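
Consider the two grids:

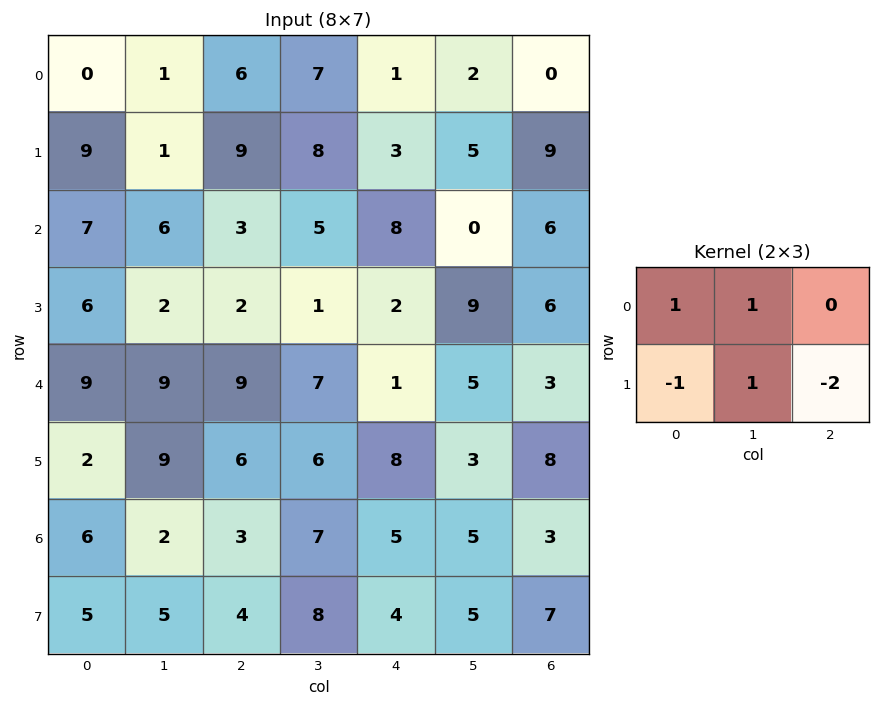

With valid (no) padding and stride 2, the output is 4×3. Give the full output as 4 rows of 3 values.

-25 6 -13
5 3 3
13 0 -15
0 6 -3

Output[0,0]: The receptive field on the input at this output position is [0 1 6 / 9 1 9]. Elementwise product with the kernel and sum: 0·1 + 1·1 + 9·-1 + 1·1 + 9·-2.
Output[0,1]: The receptive field on the input at this output position is [6 7 1 / 9 8 3]. Elementwise product with the kernel and sum: 6·1 + 7·1 + 9·-1 + 8·1 + 3·-2.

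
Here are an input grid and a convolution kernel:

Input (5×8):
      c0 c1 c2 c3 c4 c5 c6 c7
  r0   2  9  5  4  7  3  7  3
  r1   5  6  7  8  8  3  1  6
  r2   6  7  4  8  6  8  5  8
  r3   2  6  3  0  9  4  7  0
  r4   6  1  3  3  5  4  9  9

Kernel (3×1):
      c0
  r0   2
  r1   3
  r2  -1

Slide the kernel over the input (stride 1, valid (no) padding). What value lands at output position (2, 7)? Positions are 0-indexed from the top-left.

The receptive field on the input at this output position is [8 / 0 / 9]. Elementwise product with the kernel and sum: 8·2 + 0·3 + 9·-1.

7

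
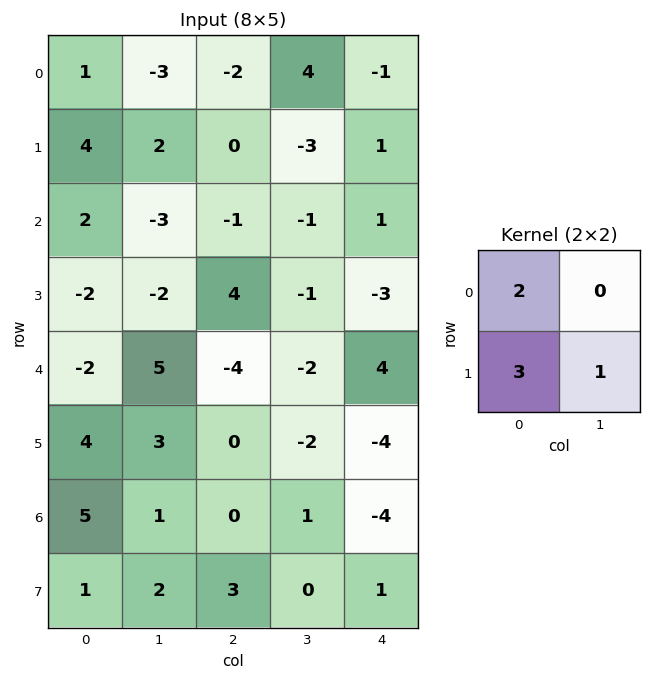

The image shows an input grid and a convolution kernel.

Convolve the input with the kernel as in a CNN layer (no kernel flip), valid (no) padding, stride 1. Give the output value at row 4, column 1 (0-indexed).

The receptive field on the input at this output position is [5 -4 / 3 0]. Elementwise product with the kernel and sum: 5·2 + 3·3 + 0·1.

19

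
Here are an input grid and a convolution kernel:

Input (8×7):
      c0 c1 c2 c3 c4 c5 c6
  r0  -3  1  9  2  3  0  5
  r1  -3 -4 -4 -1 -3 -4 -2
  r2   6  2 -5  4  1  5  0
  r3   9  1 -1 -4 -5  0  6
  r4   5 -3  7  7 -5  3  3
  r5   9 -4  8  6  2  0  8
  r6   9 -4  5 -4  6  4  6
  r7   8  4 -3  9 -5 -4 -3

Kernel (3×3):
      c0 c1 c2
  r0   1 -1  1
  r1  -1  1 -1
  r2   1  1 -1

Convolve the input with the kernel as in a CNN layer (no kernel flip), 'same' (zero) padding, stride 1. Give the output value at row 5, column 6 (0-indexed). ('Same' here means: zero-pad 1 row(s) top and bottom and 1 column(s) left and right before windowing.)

18

The receptive field on the zero-padded input at this output position is [3 3 0 / 0 8 0 / 4 6 0]. Elementwise product with the kernel and sum: 3·1 + 3·-1 + 0·1 + 0·-1 + 8·1 + 0·-1 + 4·1 + 6·1 + 0·-1.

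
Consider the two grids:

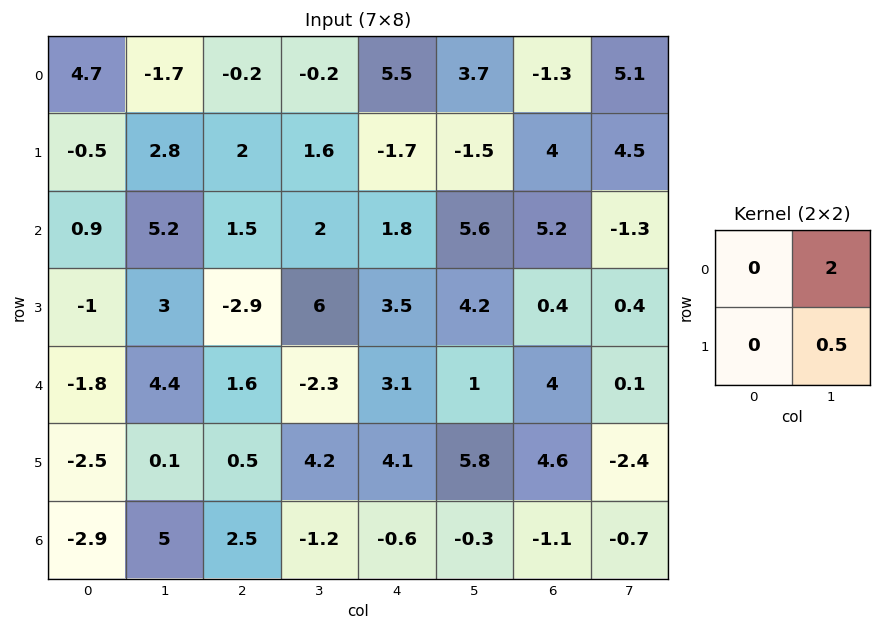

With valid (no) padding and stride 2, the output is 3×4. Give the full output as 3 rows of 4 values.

Output[0,0]: The receptive field on the input at this output position is [4.7 -1.7 / -0.5 2.8]. Elementwise product with the kernel and sum: -1.7·2 + 2.8·0.5.
Output[0,1]: The receptive field on the input at this output position is [-0.2 -0.2 / 2 1.6]. Elementwise product with the kernel and sum: -0.2·2 + 1.6·0.5.

-2 0.4 6.65 12.45
11.9 7 13.3 -2.4
8.85 -2.5 4.9 -1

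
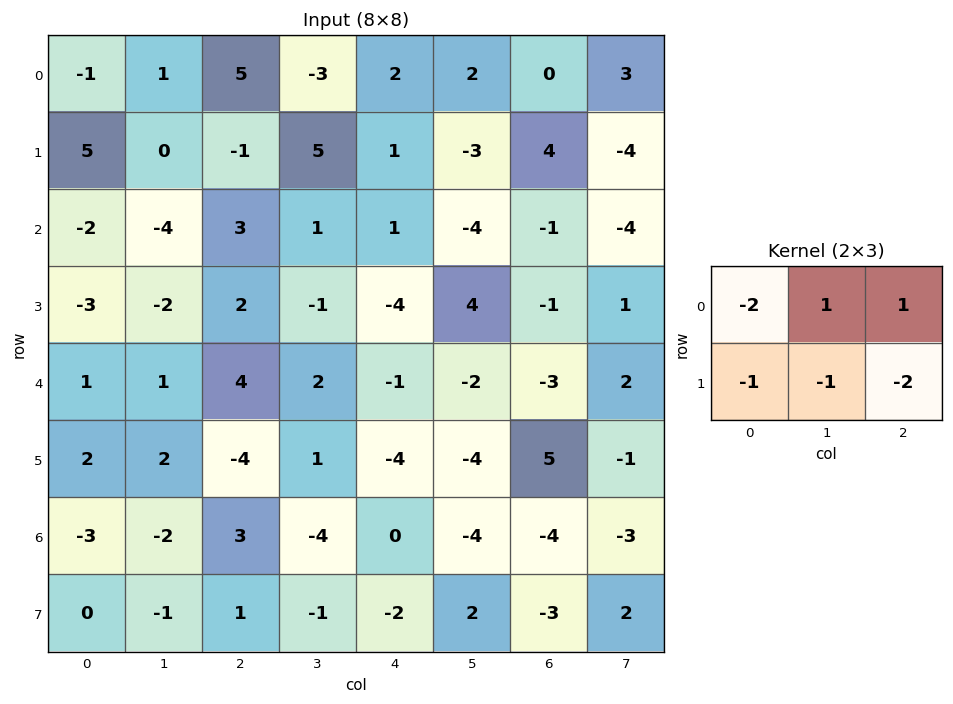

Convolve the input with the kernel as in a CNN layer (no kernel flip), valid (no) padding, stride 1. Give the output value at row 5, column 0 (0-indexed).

The receptive field on the input at this output position is [2 2 -4 / -3 -2 3]. Elementwise product with the kernel and sum: 2·-2 + 2·1 + -4·1 + -3·-1 + -2·-1 + 3·-2.

-7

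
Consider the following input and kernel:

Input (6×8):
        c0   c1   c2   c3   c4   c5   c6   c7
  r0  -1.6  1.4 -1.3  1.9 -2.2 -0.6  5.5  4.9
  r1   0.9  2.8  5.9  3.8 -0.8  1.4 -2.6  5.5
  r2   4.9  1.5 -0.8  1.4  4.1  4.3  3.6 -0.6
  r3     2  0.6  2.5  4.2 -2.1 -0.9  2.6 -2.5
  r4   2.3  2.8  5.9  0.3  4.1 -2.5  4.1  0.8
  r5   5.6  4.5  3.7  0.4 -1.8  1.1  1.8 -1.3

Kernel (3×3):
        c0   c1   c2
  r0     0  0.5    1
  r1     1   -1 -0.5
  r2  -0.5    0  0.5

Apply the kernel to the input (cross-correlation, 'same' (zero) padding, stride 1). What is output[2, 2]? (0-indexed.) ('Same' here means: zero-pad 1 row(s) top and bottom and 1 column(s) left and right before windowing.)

The receptive field on the zero-padded input at this output position is [2.8 5.9 3.8 / 1.5 -0.8 1.4 / 0.6 2.5 4.2]. Elementwise product with the kernel and sum: 5.9·0.5 + 3.8·1 + 1.5·1 + -0.8·-1 + 1.4·-0.5 + 0.6·-0.5 + 4.2·0.5.

10.15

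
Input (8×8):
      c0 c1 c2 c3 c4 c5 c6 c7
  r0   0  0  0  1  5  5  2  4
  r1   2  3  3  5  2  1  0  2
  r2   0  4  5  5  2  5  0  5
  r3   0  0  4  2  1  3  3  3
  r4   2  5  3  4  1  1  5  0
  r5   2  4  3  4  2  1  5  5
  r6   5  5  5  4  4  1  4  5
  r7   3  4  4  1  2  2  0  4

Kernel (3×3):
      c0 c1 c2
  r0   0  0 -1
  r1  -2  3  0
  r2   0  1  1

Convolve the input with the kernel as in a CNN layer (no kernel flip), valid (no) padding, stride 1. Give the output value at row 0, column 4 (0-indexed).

2

The receptive field on the input at this output position is [5 5 2 / 2 1 0 / 2 5 0]. Elementwise product with the kernel and sum: 2·-1 + 2·-2 + 1·3 + 5·1 + 0·1.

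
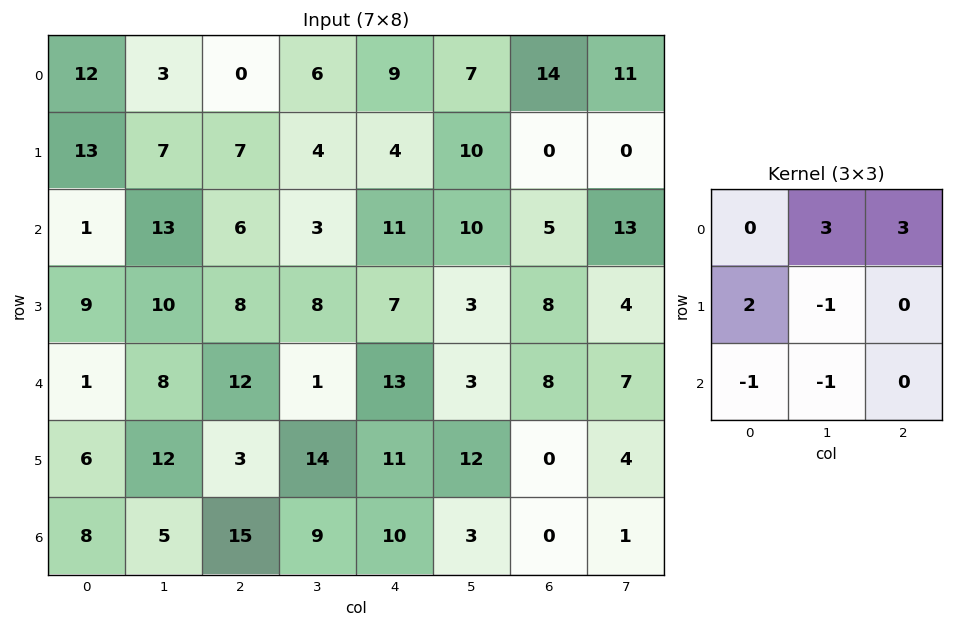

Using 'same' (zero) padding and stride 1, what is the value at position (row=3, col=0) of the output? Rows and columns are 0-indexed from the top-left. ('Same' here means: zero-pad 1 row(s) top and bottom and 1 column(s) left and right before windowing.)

32

The receptive field on the zero-padded input at this output position is [0 1 13 / 0 9 10 / 0 1 8]. Elementwise product with the kernel and sum: 1·3 + 13·3 + 0·2 + 9·-1 + 0·-1 + 1·-1.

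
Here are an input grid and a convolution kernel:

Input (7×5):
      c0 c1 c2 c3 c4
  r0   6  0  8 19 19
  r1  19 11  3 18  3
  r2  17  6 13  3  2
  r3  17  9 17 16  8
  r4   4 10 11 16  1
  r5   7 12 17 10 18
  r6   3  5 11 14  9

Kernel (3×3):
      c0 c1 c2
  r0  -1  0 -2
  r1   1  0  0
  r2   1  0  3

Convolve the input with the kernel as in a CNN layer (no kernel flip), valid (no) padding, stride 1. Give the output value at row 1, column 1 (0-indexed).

16

The receptive field on the input at this output position is [11 3 18 / 6 13 3 / 9 17 16]. Elementwise product with the kernel and sum: 11·-1 + 18·-2 + 6·1 + 9·1 + 16·3.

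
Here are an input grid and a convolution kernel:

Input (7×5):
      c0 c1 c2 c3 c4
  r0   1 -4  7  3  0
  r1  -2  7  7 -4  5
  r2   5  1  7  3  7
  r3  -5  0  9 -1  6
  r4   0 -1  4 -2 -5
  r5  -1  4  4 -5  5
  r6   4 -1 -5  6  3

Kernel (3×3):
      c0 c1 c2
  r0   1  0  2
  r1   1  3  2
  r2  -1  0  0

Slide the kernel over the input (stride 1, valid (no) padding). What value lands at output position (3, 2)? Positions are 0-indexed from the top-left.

The receptive field on the input at this output position is [9 -1 6 / 4 -2 -5 / 4 -5 5]. Elementwise product with the kernel and sum: 9·1 + 6·2 + 4·1 + -2·3 + -5·2 + 4·-1.

5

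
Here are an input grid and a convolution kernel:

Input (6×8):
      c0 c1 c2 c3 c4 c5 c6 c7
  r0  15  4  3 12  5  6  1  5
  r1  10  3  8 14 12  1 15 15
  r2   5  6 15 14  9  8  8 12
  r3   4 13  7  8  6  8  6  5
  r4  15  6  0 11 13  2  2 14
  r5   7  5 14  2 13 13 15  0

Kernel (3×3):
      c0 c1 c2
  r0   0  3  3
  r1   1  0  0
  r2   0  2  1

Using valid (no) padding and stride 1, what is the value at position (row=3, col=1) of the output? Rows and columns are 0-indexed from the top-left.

The receptive field on the input at this output position is [13 7 8 / 6 0 11 / 5 14 2]. Elementwise product with the kernel and sum: 7·3 + 8·3 + 6·1 + 14·2 + 2·1.

81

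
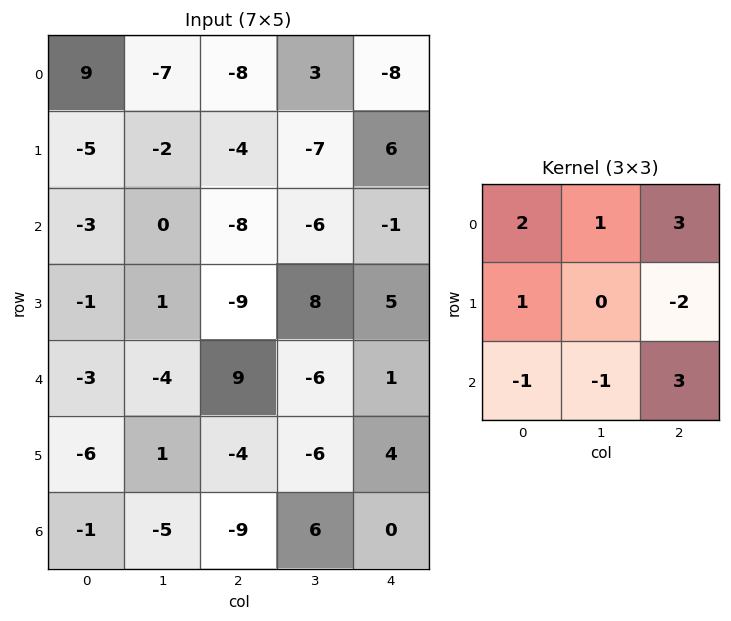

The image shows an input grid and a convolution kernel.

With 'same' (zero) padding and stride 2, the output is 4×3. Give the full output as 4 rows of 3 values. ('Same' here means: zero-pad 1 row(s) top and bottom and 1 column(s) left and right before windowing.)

13 -28 4
-7 15 -27
19 10 17
7 -37 -2

Output[0,0]: The receptive field on the zero-padded input at this output position is [0 0 0 / 0 9 -7 / 0 -5 -2]. Elementwise product with the kernel and sum: 0·2 + 0·1 + 0·3 + 0·1 + -7·-2 + 0·-1 + -5·-1 + -2·3.
Output[0,1]: The receptive field on the zero-padded input at this output position is [0 0 0 / -7 -8 3 / -2 -4 -7]. Elementwise product with the kernel and sum: 0·2 + 0·1 + 0·3 + -7·1 + 3·-2 + -2·-1 + -4·-1 + -7·3.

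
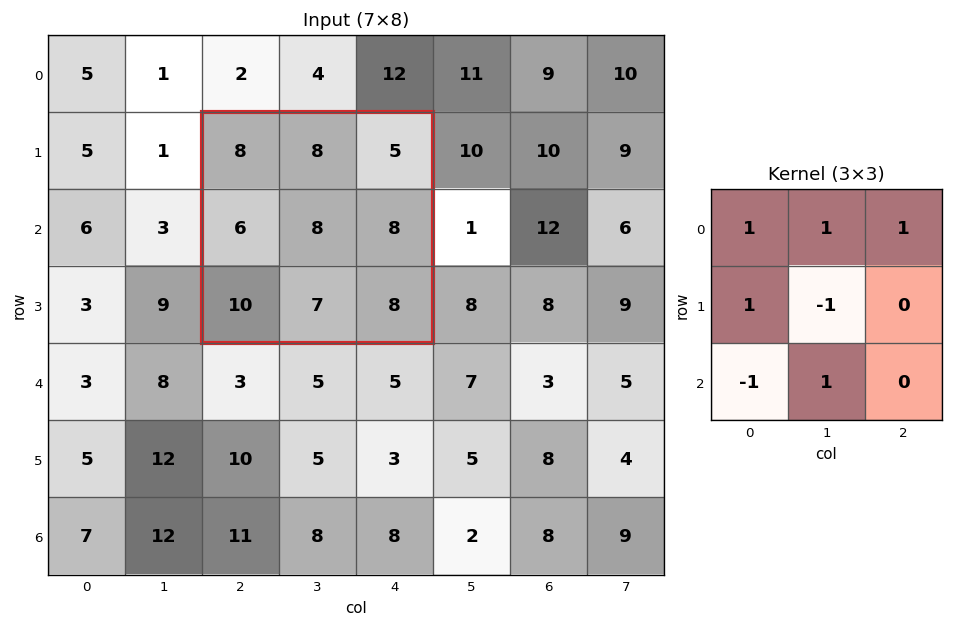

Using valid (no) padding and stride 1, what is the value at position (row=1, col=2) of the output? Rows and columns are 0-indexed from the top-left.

16

The receptive field on the input at this output position is [8 8 5 / 6 8 8 / 10 7 8]. Elementwise product with the kernel and sum: 8·1 + 8·1 + 5·1 + 6·1 + 8·-1 + 10·-1 + 7·1.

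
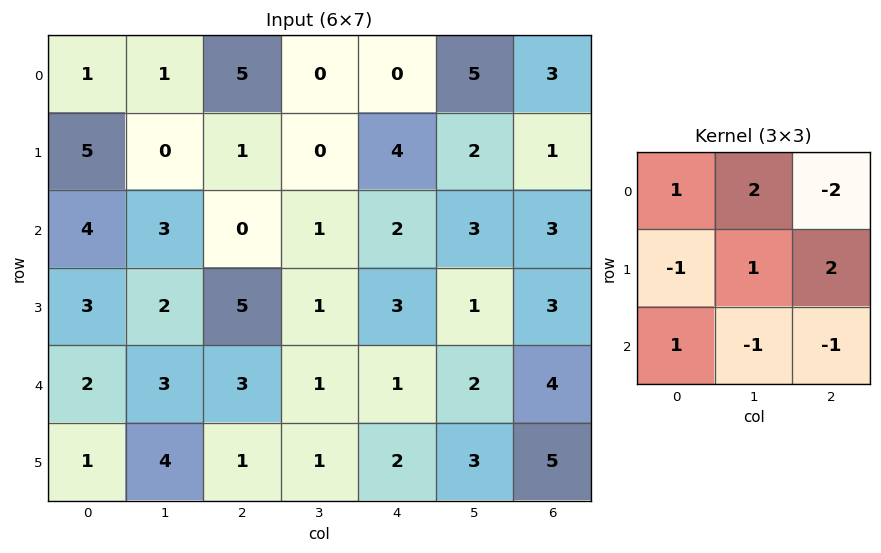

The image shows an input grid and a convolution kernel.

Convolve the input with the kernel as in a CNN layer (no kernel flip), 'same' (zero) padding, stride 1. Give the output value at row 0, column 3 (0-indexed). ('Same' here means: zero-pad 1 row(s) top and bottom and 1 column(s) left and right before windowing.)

-8

The receptive field on the zero-padded input at this output position is [0 0 0 / 5 0 0 / 1 0 4]. Elementwise product with the kernel and sum: 0·1 + 0·2 + 0·-2 + 5·-1 + 0·1 + 0·2 + 1·1 + 0·-1 + 4·-1.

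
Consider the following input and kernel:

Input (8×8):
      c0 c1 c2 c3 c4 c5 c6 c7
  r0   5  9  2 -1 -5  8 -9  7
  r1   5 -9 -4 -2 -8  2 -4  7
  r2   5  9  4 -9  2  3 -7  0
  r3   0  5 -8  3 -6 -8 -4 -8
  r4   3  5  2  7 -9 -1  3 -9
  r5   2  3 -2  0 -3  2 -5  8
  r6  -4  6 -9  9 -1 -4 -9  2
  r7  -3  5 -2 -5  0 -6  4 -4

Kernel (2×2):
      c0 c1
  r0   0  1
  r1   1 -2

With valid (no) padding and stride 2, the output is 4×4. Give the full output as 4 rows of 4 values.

Output[0,0]: The receptive field on the input at this output position is [5 9 / 5 -9]. Elementwise product with the kernel and sum: 9·1 + 5·1 + -9·-2.

32 -1 -4 -11
-1 -23 13 12
1 5 -8 -30
-7 17 8 14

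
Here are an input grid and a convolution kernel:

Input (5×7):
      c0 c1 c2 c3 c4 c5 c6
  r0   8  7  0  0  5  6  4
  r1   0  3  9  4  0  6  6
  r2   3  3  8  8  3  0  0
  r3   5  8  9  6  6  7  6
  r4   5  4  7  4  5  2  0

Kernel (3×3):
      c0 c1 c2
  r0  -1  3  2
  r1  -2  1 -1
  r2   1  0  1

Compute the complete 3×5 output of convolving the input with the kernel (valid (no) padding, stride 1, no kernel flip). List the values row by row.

18 3 7 21 24
30 40 7 8 36
23 32 16 -6 -9

Output[0,0]: The receptive field on the input at this output position is [8 7 0 / 0 3 9 / 3 3 8]. Elementwise product with the kernel and sum: 8·-1 + 7·3 + 0·2 + 0·-2 + 3·1 + 9·-1 + 3·1 + 8·1.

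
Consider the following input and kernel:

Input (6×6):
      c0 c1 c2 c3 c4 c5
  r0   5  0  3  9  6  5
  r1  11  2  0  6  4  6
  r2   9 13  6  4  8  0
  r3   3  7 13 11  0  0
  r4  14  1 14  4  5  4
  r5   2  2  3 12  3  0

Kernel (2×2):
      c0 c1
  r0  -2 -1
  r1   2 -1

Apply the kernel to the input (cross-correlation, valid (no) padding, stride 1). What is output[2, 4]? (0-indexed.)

-16

The receptive field on the input at this output position is [8 0 / 0 0]. Elementwise product with the kernel and sum: 8·-2 + 0·-1 + 0·2 + 0·-1.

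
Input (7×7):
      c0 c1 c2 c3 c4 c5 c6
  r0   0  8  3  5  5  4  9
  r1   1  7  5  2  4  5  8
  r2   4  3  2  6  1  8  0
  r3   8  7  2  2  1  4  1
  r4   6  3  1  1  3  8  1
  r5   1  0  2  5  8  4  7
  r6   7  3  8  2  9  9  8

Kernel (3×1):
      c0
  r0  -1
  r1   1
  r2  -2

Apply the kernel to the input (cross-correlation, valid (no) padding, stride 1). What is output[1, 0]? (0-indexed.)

-13

The receptive field on the input at this output position is [1 / 4 / 8]. Elementwise product with the kernel and sum: 1·-1 + 4·1 + 8·-2.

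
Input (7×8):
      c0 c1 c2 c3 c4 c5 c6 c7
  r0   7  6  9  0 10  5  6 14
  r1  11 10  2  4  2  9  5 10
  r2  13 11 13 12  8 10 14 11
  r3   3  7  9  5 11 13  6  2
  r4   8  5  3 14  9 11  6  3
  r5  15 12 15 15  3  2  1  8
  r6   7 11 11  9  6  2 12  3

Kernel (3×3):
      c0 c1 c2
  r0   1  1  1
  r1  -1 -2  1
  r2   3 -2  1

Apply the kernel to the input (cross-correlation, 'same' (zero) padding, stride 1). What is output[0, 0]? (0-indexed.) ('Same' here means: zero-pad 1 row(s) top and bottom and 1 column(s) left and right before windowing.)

The receptive field on the zero-padded input at this output position is [0 0 0 / 0 7 6 / 0 11 10]. Elementwise product with the kernel and sum: 0·1 + 0·1 + 0·1 + 0·-1 + 7·-2 + 6·1 + 0·3 + 11·-2 + 10·1.

-20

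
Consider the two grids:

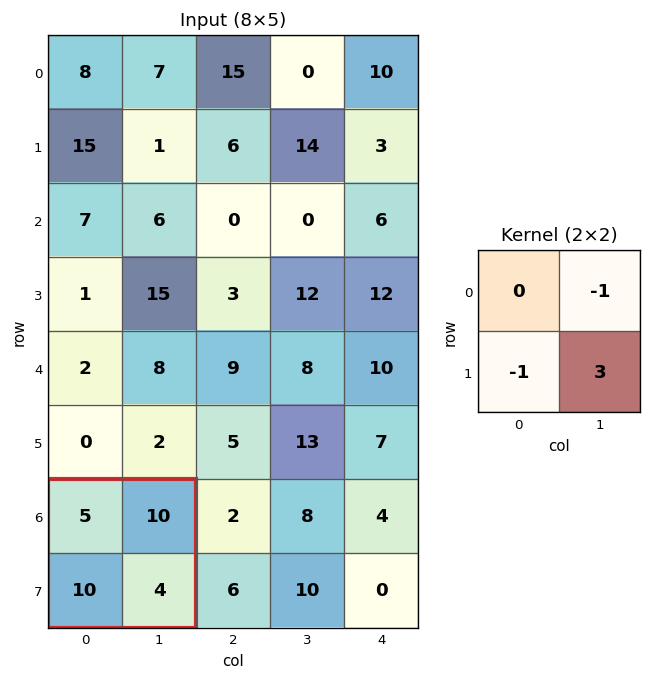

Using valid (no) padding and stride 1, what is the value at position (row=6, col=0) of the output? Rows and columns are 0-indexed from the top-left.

-8

The receptive field on the input at this output position is [5 10 / 10 4]. Elementwise product with the kernel and sum: 10·-1 + 10·-1 + 4·3.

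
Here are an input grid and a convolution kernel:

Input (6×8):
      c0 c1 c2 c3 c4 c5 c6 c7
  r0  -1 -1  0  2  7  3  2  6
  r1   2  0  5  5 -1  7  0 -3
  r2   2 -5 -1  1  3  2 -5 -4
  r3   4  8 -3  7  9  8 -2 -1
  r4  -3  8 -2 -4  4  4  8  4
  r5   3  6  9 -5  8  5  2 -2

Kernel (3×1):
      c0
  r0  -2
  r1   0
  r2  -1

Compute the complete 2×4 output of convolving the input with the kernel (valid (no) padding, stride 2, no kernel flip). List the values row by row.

0 1 -17 1
-1 4 -10 2

Output[0,0]: The receptive field on the input at this output position is [-1 / 2 / 2]. Elementwise product with the kernel and sum: -1·-2 + 2·-1.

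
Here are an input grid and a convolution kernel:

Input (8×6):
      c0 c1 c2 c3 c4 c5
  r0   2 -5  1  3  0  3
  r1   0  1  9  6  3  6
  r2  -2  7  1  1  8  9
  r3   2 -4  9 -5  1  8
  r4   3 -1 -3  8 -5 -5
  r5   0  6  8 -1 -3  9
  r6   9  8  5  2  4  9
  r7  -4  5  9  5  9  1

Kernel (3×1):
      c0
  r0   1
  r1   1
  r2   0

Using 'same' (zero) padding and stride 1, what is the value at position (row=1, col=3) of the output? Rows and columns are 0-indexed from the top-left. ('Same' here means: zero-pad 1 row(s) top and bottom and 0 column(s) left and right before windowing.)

9

The receptive field on the zero-padded input at this output position is [3 / 6 / 1]. Elementwise product with the kernel and sum: 3·1 + 6·1.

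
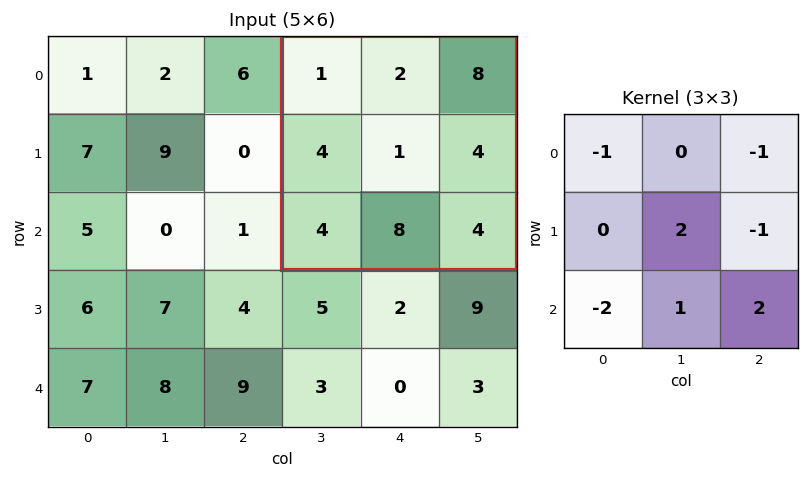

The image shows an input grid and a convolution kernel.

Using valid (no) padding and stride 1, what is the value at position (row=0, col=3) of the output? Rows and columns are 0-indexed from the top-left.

The receptive field on the input at this output position is [1 2 8 / 4 1 4 / 4 8 4]. Elementwise product with the kernel and sum: 1·-1 + 8·-1 + 1·2 + 4·-1 + 4·-2 + 8·1 + 4·2.

-3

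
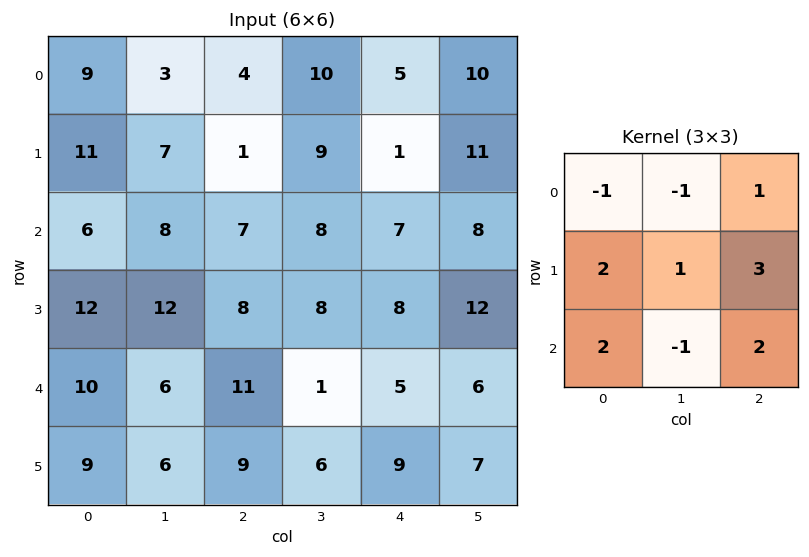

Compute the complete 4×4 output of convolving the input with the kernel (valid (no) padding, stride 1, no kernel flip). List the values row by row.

Output[0,0]: The receptive field on the input at this output position is [9 3 4 / 11 7 1 / 6 8 7]. Elementwise product with the kernel and sum: 9·-1 + 3·-1 + 4·1 + 11·2 + 7·1 + 1·3 + 6·2 + 8·-1 + 7·2.
Output[0,1]: The receptive field on the input at this output position is [3 4 10 / 7 1 9 / 8 7 8]. Elementwise product with the kernel and sum: 3·-1 + 4·-1 + 10·1 + 7·2 + 1·1 + 9·3 + 8·2 + 7·-1 + 8·2.

42 70 25 72
52 80 58 80
89 52 71 62
73 29 60 38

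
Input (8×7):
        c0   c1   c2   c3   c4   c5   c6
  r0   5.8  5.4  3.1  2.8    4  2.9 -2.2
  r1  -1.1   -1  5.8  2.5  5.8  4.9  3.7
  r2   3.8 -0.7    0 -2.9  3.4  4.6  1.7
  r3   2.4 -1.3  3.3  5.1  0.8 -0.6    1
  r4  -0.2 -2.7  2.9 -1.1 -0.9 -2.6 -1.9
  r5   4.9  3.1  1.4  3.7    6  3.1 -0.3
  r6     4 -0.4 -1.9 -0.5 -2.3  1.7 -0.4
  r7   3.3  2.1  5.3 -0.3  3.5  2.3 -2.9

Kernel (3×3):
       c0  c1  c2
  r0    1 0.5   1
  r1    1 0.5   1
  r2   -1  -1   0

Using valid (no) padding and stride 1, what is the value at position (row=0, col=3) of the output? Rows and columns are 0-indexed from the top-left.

17.5

The receptive field on the input at this output position is [2.8 4 2.9 / 2.5 5.8 4.9 / -2.9 3.4 4.6]. Elementwise product with the kernel and sum: 2.8·1 + 4·0.5 + 2.9·1 + 2.5·1 + 5.8·0.5 + 4.9·1 + -2.9·-1 + 3.4·-1.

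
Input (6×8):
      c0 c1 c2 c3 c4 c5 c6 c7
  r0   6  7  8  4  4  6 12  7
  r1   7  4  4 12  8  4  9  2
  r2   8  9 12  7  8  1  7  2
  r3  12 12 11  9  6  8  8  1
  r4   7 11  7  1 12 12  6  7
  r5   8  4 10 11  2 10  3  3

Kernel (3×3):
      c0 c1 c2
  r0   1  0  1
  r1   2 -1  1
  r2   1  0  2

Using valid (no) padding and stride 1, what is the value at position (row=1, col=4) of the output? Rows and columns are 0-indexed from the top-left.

61

The receptive field on the input at this output position is [8 4 9 / 8 1 7 / 6 8 8]. Elementwise product with the kernel and sum: 8·1 + 9·1 + 8·2 + 1·-1 + 7·1 + 6·1 + 8·2.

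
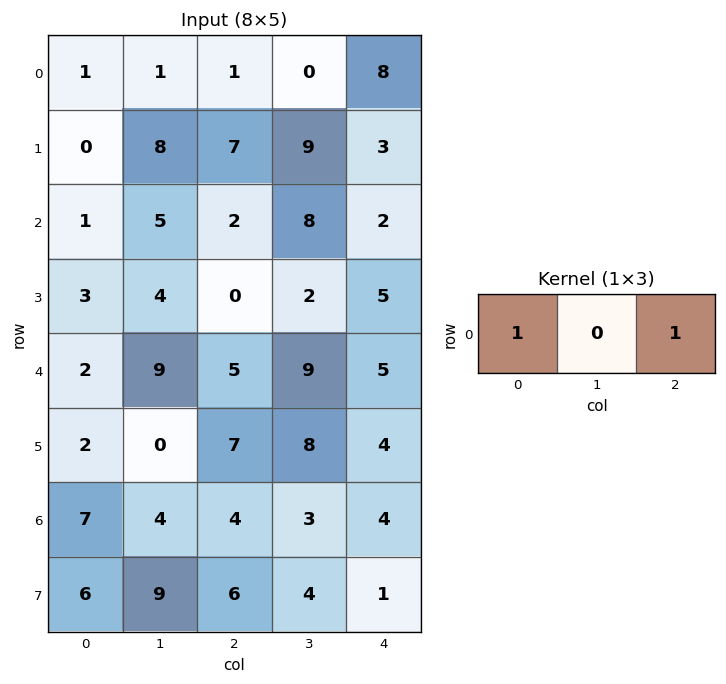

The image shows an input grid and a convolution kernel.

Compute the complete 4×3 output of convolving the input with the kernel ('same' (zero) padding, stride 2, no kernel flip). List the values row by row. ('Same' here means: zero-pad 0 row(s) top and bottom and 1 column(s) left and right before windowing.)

1 1 0
5 13 8
9 18 9
4 7 3

Output[0,0]: The receptive field on the zero-padded input at this output position is [0 1 1]. Elementwise product with the kernel and sum: 0·1 + 1·1.
Output[0,1]: The receptive field on the zero-padded input at this output position is [1 1 0]. Elementwise product with the kernel and sum: 1·1 + 0·1.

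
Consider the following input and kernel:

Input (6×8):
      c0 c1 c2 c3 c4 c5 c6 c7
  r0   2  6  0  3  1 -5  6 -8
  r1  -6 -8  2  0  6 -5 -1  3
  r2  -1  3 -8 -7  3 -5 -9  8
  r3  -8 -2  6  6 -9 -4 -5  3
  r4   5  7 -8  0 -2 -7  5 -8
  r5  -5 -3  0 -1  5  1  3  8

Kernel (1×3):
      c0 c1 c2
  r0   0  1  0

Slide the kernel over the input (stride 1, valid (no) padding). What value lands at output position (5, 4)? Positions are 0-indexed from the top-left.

1

The receptive field on the input at this output position is [5 1 3]. Elementwise product with the kernel and sum: 1·1.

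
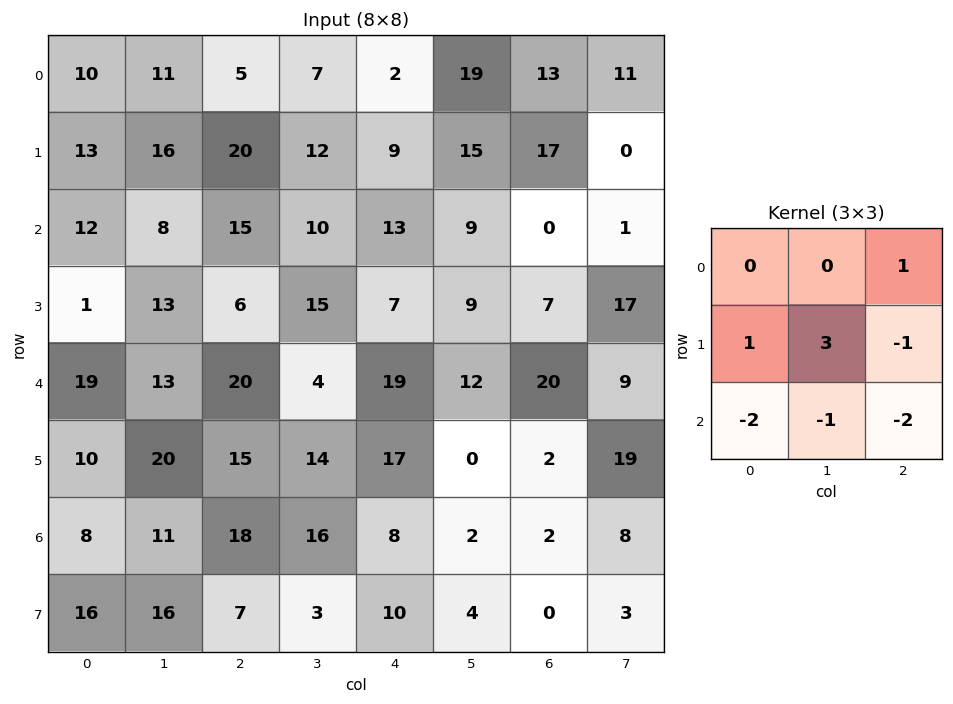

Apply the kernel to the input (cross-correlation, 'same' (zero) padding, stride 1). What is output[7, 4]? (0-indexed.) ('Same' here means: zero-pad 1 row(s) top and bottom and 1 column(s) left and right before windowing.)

31

The receptive field on the zero-padded input at this output position is [16 8 2 / 3 10 4 / 0 0 0]. Elementwise product with the kernel and sum: 2·1 + 3·1 + 10·3 + 4·-1 + 0·-2 + 0·-1 + 0·-2.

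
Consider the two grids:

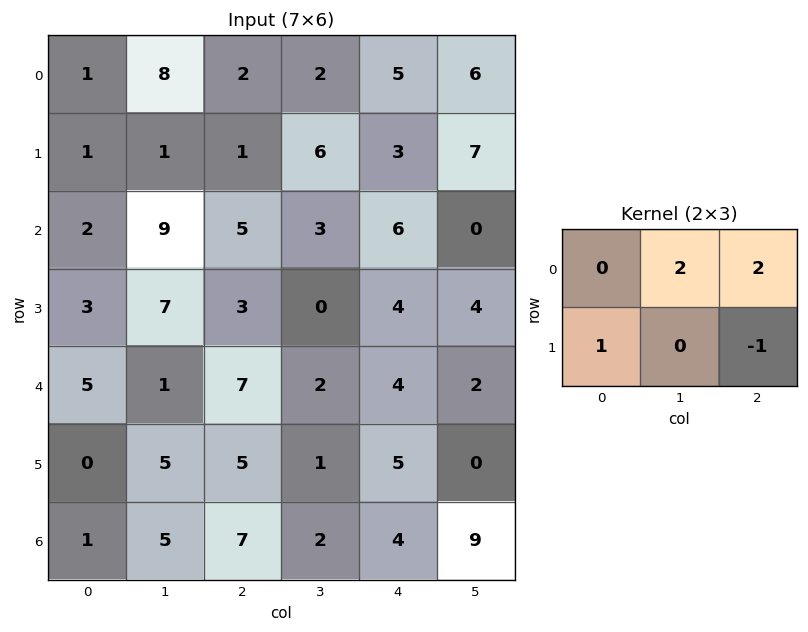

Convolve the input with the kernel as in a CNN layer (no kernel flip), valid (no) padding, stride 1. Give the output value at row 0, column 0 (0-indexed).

20

The receptive field on the input at this output position is [1 8 2 / 1 1 1]. Elementwise product with the kernel and sum: 8·2 + 2·2 + 1·1 + 1·-1.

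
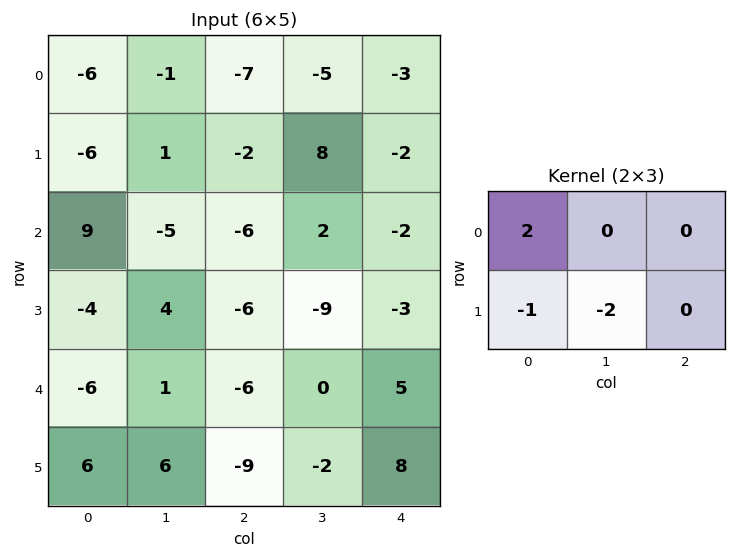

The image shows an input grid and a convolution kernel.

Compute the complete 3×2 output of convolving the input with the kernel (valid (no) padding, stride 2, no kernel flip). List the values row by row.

Output[0,0]: The receptive field on the input at this output position is [-6 -1 -7 / -6 1 -2]. Elementwise product with the kernel and sum: -6·2 + -6·-1 + 1·-2.

-8 -28
14 12
-30 1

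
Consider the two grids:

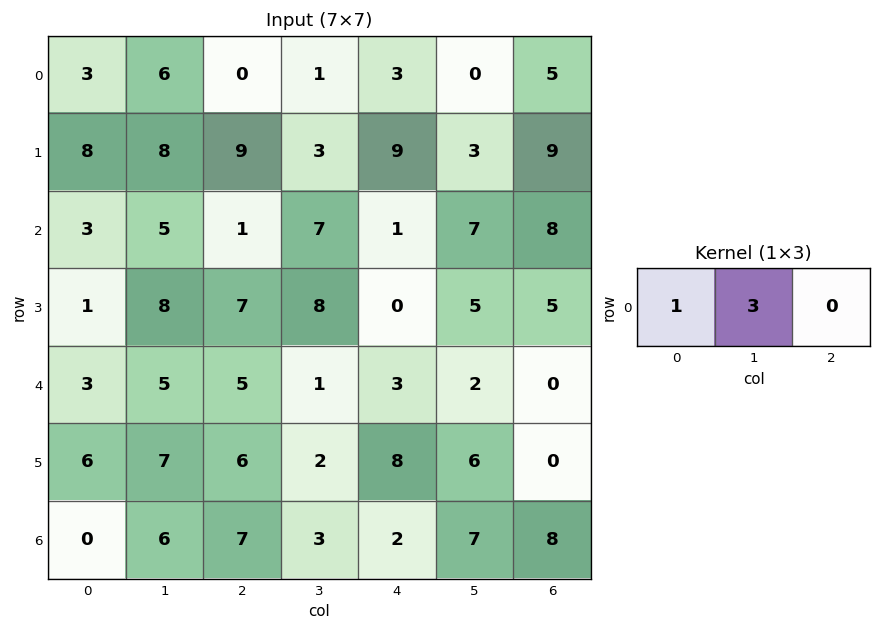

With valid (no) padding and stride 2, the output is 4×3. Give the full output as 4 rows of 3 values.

Output[0,0]: The receptive field on the input at this output position is [3 6 0]. Elementwise product with the kernel and sum: 3·1 + 6·3.
Output[0,1]: The receptive field on the input at this output position is [0 1 3]. Elementwise product with the kernel and sum: 0·1 + 1·3.

21 3 3
18 22 22
18 8 9
18 16 23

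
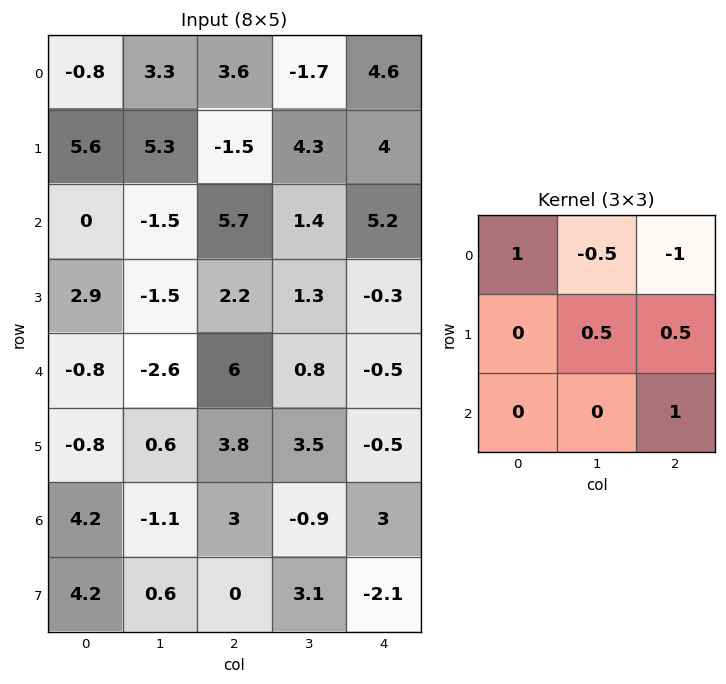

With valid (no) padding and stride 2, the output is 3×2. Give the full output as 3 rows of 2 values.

Output[0,0]: The receptive field on the input at this output position is [-0.8 3.3 3.6 / 5.6 5.3 -1.5 / 0 -1.5 5.7]. Elementwise product with the kernel and sum: -0.8·1 + 3.3·-0.5 + 3.6·-1 + 5.3·0.5 + -1.5·0.5 + 5.7·1.
Output[0,1]: The receptive field on the input at this output position is [3.6 -1.7 4.6 / -1.5 4.3 4 / 5.7 1.4 5.2]. Elementwise product with the kernel and sum: 3.6·1 + -1.7·-0.5 + 4.6·-1 + 4.3·0.5 + 4·0.5 + 5.2·1.

1.55 9.2
1.4 -0.2
-0.3 10.6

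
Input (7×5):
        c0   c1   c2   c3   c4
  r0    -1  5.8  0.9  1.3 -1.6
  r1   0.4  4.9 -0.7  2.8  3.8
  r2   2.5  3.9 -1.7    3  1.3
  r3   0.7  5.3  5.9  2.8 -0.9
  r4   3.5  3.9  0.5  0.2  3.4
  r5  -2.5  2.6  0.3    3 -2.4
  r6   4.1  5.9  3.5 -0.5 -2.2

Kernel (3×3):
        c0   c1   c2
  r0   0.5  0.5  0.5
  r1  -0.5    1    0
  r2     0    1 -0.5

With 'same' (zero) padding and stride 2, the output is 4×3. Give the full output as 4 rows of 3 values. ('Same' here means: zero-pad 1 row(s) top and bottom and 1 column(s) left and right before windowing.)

-3.05 -4.1 1.55
3.2 4.35 2.2
2.7 4.35 1.85
4.15 3.5 -1.65

Output[0,0]: The receptive field on the zero-padded input at this output position is [0 0 0 / 0 -1 5.8 / 0 0.4 4.9]. Elementwise product with the kernel and sum: 0·0.5 + 0·0.5 + 0·0.5 + 0·-0.5 + -1·1 + 0.4·1 + 4.9·-0.5.
Output[0,1]: The receptive field on the zero-padded input at this output position is [0 0 0 / 5.8 0.9 1.3 / 4.9 -0.7 2.8]. Elementwise product with the kernel and sum: 0·0.5 + 0·0.5 + 0·0.5 + 5.8·-0.5 + 0.9·1 + -0.7·1 + 2.8·-0.5.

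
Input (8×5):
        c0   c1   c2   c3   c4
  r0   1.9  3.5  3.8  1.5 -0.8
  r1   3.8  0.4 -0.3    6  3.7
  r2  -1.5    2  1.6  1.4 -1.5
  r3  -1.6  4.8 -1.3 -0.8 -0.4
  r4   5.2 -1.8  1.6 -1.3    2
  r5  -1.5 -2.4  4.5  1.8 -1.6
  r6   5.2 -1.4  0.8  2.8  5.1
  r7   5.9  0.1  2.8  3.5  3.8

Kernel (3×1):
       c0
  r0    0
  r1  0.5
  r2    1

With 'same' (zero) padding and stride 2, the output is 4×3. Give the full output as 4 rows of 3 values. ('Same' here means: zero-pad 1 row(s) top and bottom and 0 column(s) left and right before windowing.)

Output[0,0]: The receptive field on the zero-padded input at this output position is [0 / 1.9 / 3.8]. Elementwise product with the kernel and sum: 1.9·0.5 + 3.8·1.

4.75 1.6 3.3
-2.35 -0.5 -1.15
1.1 5.3 -0.6
8.5 3.2 6.35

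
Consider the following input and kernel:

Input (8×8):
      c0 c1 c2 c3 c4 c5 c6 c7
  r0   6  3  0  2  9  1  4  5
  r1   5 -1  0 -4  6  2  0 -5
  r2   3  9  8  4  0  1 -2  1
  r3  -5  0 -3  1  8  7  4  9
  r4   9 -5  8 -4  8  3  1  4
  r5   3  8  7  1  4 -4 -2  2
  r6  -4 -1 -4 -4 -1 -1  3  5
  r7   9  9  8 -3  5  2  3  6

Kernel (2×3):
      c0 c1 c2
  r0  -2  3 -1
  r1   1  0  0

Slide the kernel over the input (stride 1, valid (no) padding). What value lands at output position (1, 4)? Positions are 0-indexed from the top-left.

The receptive field on the input at this output position is [6 2 0 / 0 1 -2]. Elementwise product with the kernel and sum: 6·-2 + 2·3 + 0·-1 + 0·1.

-6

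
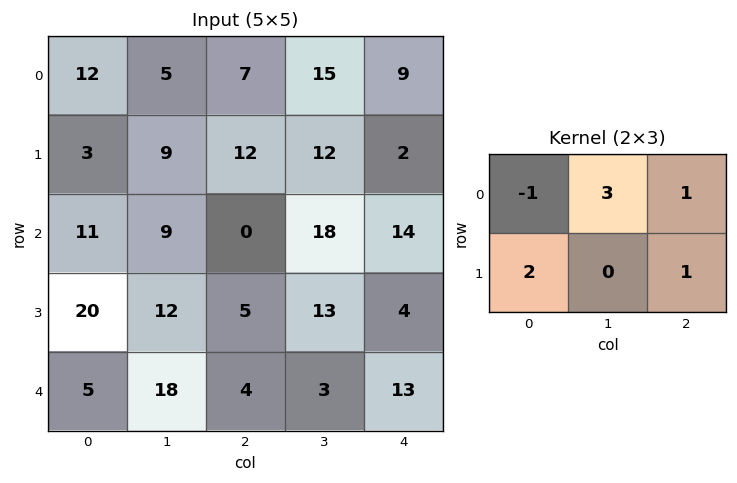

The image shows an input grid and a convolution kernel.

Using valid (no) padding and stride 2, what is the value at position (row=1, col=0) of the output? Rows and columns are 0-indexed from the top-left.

61

The receptive field on the input at this output position is [11 9 0 / 20 12 5]. Elementwise product with the kernel and sum: 11·-1 + 9·3 + 0·1 + 20·2 + 5·1.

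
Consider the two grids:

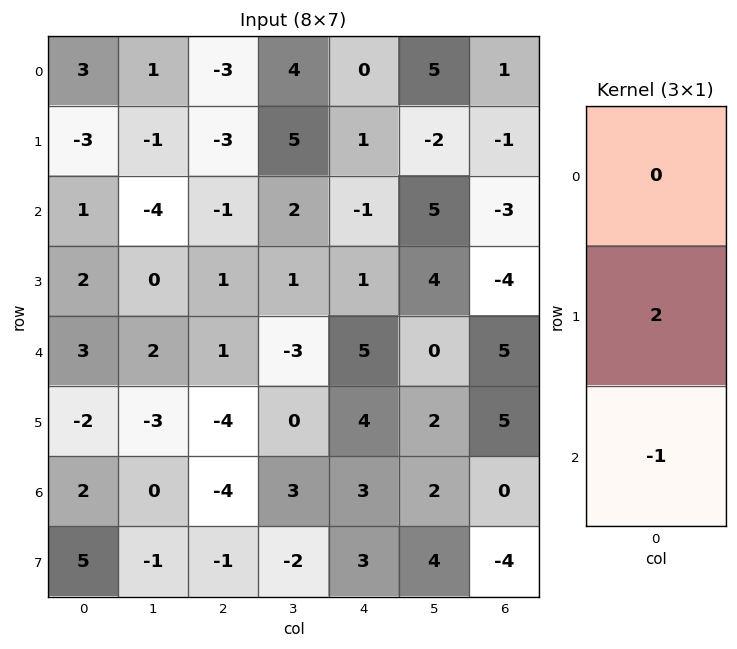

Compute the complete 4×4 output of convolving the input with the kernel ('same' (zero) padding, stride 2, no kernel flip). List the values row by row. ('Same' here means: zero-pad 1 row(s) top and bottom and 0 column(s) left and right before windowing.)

Output[0,0]: The receptive field on the zero-padded input at this output position is [0 / 3 / -3]. Elementwise product with the kernel and sum: 3·2 + -3·-1.

9 -3 -1 3
0 -3 -3 -2
8 6 6 5
-1 -7 3 4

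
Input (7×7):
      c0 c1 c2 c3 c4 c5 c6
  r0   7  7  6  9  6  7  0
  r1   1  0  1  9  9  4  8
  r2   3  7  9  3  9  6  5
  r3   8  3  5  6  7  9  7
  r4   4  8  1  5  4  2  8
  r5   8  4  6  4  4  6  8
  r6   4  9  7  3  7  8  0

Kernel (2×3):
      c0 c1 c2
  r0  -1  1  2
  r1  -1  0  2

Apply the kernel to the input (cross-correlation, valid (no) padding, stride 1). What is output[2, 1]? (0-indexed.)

17

The receptive field on the input at this output position is [7 9 3 / 3 5 6]. Elementwise product with the kernel and sum: 7·-1 + 9·1 + 3·2 + 3·-1 + 6·2.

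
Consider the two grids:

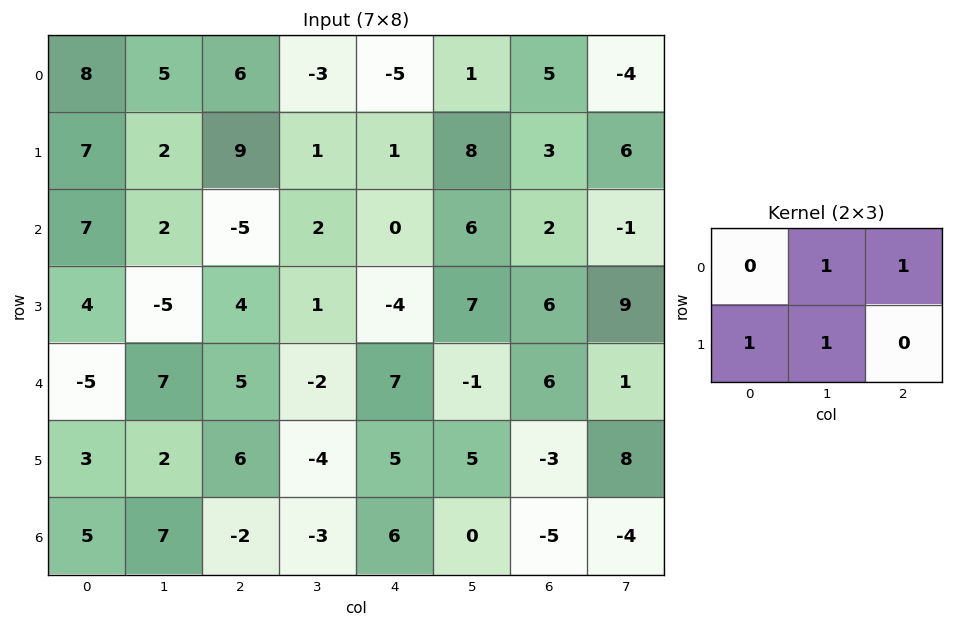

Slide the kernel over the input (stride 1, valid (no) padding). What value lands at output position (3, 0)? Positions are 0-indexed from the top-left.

The receptive field on the input at this output position is [4 -5 4 / -5 7 5]. Elementwise product with the kernel and sum: -5·1 + 4·1 + -5·1 + 7·1.

1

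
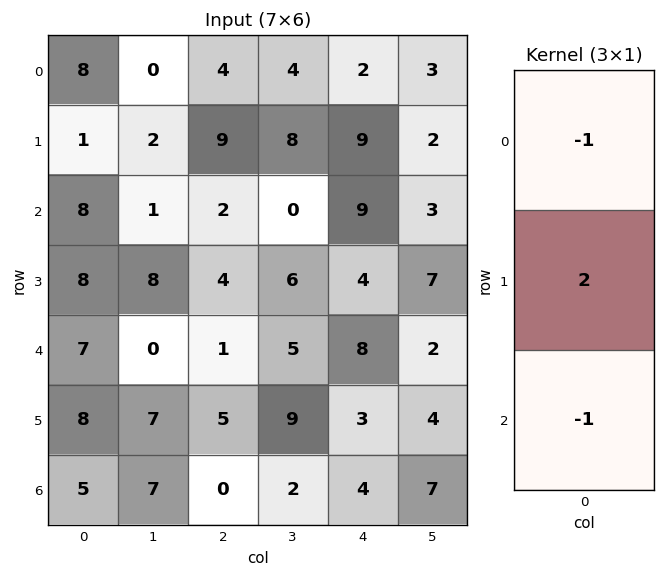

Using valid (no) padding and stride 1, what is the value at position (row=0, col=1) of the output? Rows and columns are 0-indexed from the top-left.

The receptive field on the input at this output position is [0 / 2 / 1]. Elementwise product with the kernel and sum: 0·-1 + 2·2 + 1·-1.

3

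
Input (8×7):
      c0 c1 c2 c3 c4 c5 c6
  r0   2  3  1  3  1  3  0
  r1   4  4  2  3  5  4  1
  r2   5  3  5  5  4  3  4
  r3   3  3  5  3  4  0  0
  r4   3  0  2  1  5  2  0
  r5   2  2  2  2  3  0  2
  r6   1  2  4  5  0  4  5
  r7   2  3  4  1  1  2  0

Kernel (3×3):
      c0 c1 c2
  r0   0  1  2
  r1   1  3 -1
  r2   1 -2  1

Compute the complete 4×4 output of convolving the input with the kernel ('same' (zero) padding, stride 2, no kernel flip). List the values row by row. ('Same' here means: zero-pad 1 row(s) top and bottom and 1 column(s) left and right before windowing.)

Output[0,0]: The receptive field on the zero-padded input at this output position is [0 0 0 / 0 2 3 / 0 4 4]. Elementwise product with the kernel and sum: 0·1 + 0·2 + 0·1 + 2·3 + 3·-1 + 0·1 + 4·-2 + 4·1.

-1 6 0 5
21 17 22 16
16 16 14 -2
6 11 5 23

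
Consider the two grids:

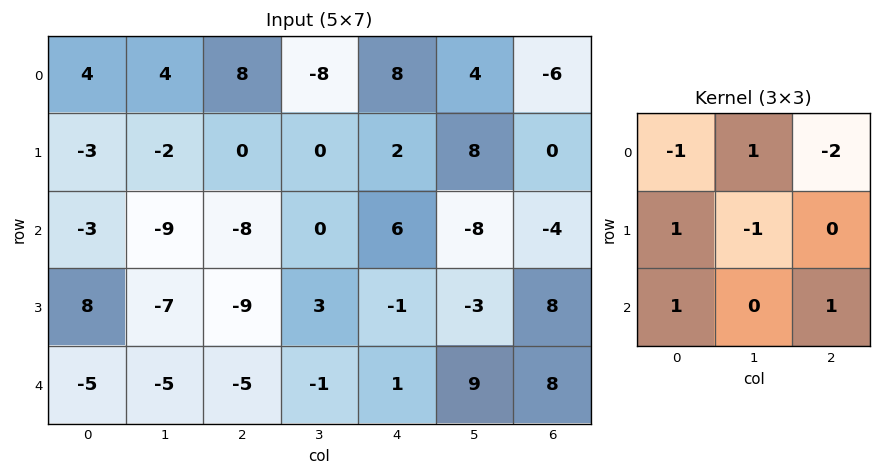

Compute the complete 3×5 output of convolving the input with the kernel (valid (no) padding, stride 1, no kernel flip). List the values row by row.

Output[0,0]: The receptive field on the input at this output position is [4 4 8 / -3 -2 0 / -3 -9 -8]. Elementwise product with the kernel and sum: 4·-1 + 4·1 + 8·-2 + -3·1 + -2·-1 + -3·1 + -8·1.

-28 9 -34 -2 4
6 -3 -22 -20 27
15 -3 -20 34 5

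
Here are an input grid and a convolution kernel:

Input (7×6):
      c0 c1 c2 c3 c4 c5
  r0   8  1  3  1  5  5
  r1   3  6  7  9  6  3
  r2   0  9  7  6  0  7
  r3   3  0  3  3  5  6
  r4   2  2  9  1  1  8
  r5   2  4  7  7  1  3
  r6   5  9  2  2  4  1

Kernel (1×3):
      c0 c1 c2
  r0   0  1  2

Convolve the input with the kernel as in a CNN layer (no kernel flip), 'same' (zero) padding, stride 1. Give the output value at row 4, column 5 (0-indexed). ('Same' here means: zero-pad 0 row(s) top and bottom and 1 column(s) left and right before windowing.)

8

The receptive field on the zero-padded input at this output position is [1 8 0]. Elementwise product with the kernel and sum: 8·1 + 0·2.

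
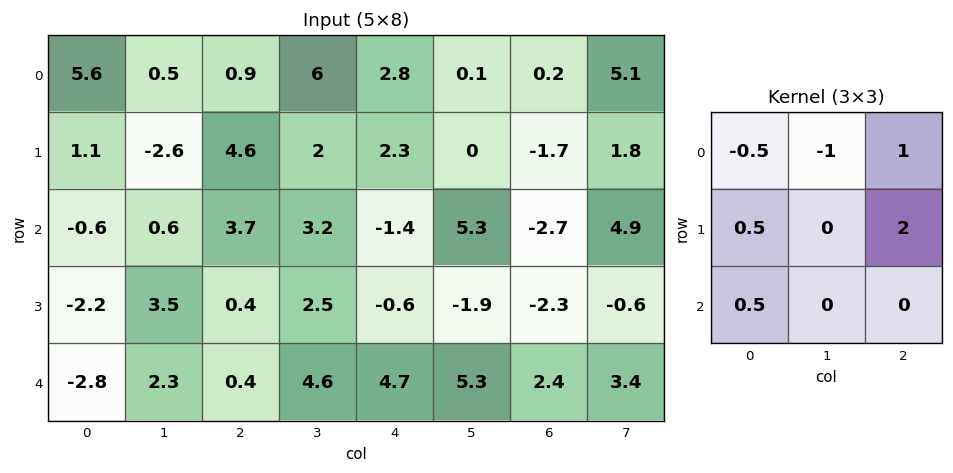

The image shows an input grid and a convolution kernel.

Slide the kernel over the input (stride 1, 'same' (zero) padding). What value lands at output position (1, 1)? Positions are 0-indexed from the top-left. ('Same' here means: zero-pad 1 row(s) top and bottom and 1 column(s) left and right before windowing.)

The receptive field on the zero-padded input at this output position is [5.6 0.5 0.9 / 1.1 -2.6 4.6 / -0.6 0.6 3.7]. Elementwise product with the kernel and sum: 5.6·-0.5 + 0.5·-1 + 0.9·1 + 1.1·0.5 + 4.6·2 + -0.6·0.5.

7.05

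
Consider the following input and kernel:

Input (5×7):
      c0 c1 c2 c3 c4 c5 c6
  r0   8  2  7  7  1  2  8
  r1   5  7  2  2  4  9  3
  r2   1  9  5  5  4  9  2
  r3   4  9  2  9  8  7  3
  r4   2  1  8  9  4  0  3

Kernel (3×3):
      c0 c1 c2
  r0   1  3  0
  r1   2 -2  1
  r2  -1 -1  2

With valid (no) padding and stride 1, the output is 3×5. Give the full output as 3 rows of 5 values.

Output[0,0]: The receptive field on the input at this output position is [8 2 7 / 5 7 2 / 1 9 5]. Elementwise product with the kernel and sum: 8·1 + 2·3 + 5·2 + 7·-2 + 2·1 + 1·-1 + 9·-1 + 5·2.

12 31 30 24 -9
6 33 17 22 14
33 56 5 13 38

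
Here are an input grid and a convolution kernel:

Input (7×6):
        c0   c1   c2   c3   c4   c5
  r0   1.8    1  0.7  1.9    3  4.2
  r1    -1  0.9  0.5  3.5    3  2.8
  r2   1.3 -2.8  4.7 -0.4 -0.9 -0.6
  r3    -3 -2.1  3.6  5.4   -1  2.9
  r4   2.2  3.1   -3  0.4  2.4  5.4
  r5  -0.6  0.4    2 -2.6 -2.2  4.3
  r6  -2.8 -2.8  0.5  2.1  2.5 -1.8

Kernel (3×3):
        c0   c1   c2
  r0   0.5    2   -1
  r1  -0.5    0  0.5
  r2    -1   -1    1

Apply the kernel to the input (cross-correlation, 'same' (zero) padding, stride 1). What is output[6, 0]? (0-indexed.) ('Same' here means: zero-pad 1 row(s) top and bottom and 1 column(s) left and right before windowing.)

The receptive field on the zero-padded input at this output position is [0 -0.6 0.4 / 0 -2.8 -2.8 / 0 0 0]. Elementwise product with the kernel and sum: 0·0.5 + -0.6·2 + 0.4·-1 + 0·-0.5 + -2.8·0.5 + 0·-1 + 0·-1 + 0·1.

-3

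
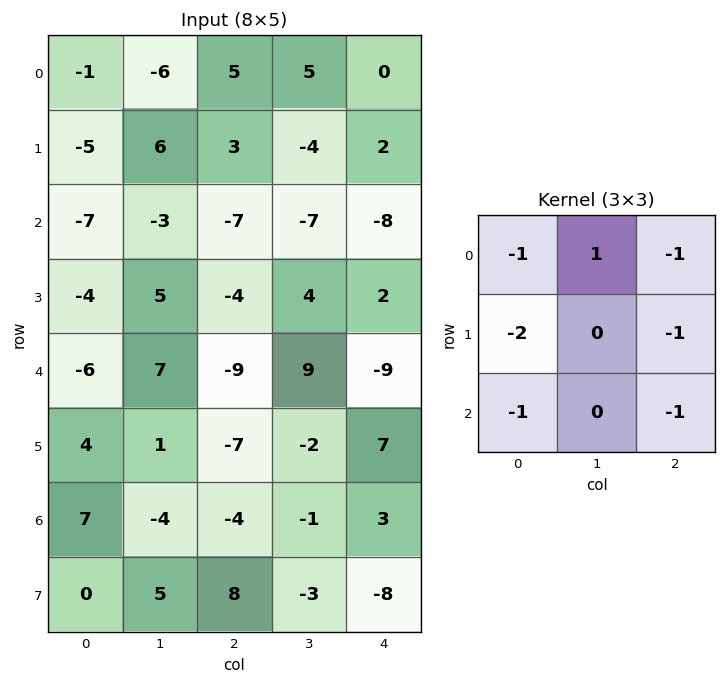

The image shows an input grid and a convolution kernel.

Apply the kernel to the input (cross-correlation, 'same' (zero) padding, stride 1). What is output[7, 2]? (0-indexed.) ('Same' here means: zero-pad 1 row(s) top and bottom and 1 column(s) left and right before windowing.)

-6

The receptive field on the zero-padded input at this output position is [-4 -4 -1 / 5 8 -3 / 0 0 0]. Elementwise product with the kernel and sum: -4·-1 + -4·1 + -1·-1 + 5·-2 + -3·-1 + 0·-1 + 0·-1.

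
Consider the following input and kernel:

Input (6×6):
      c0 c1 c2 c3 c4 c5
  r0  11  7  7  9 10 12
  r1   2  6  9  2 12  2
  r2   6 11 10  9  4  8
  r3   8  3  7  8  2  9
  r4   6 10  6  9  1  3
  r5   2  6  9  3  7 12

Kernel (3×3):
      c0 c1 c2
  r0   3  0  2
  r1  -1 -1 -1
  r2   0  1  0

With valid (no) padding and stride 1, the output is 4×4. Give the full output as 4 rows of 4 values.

Output[0,0]: The receptive field on the input at this output position is [11 7 7 / 2 6 9 / 6 11 10]. Elementwise product with the kernel and sum: 11·3 + 7·2 + 2·-1 + 6·-1 + 9·-1 + 11·1.

41 32 27 39
0 -1 36 -9
30 39 30 25
22 9 12 36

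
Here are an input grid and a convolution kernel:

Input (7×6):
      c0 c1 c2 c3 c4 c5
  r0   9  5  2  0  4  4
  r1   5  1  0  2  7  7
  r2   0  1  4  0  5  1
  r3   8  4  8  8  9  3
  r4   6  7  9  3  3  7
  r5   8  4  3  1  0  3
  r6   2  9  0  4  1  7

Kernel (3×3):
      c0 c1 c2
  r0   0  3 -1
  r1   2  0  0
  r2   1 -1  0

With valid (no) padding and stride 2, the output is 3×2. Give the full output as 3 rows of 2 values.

22 0
14 17
21 8

Output[0,0]: The receptive field on the input at this output position is [9 5 2 / 5 1 0 / 0 1 4]. Elementwise product with the kernel and sum: 5·3 + 2·-1 + 5·2 + 0·1 + 1·-1.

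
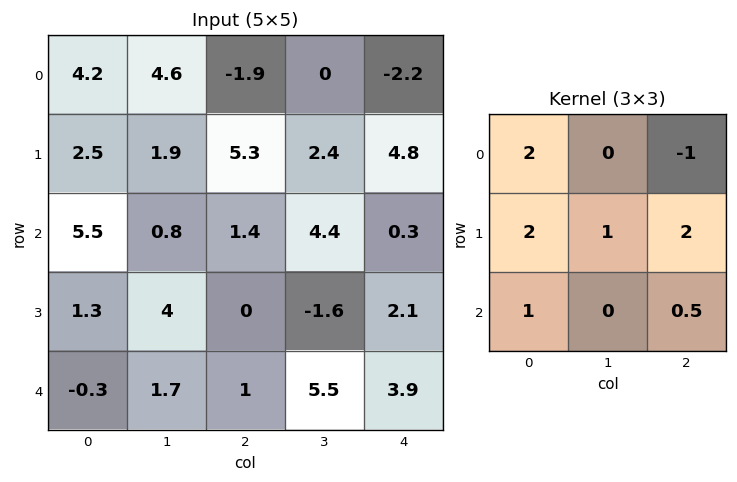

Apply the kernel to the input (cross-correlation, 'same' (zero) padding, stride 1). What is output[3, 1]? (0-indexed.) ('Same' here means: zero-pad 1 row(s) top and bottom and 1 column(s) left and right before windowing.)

The receptive field on the zero-padded input at this output position is [5.5 0.8 1.4 / 1.3 4 0 / -0.3 1.7 1]. Elementwise product with the kernel and sum: 5.5·2 + 1.4·-1 + 1.3·2 + 4·1 + 0·2 + -0.3·1 + 1·0.5.

16.4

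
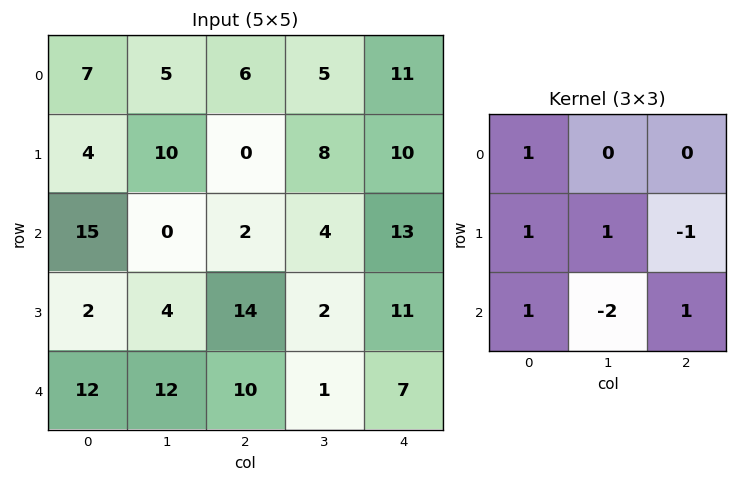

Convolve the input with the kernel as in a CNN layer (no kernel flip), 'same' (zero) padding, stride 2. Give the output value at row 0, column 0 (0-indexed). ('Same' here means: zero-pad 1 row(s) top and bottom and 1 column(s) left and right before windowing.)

4

The receptive field on the zero-padded input at this output position is [0 0 0 / 0 7 5 / 0 4 10]. Elementwise product with the kernel and sum: 0·1 + 0·1 + 7·1 + 5·-1 + 0·1 + 4·-2 + 10·1.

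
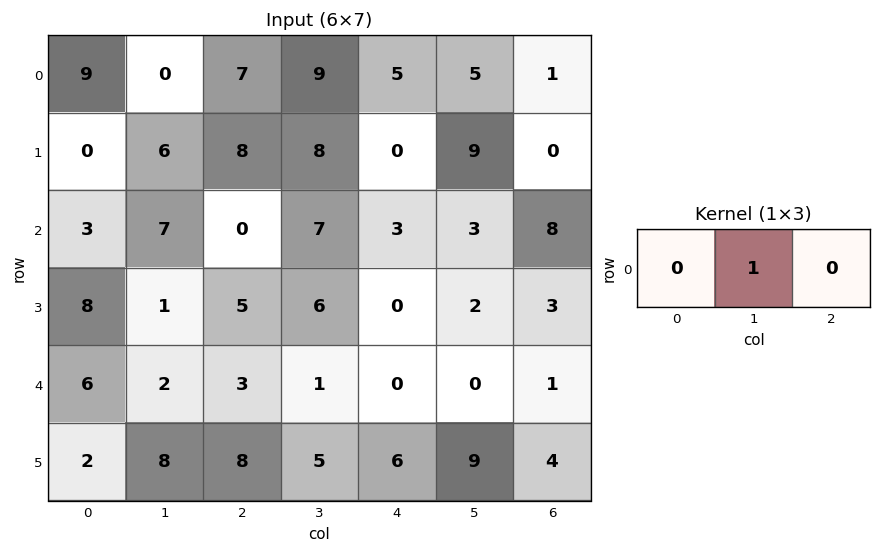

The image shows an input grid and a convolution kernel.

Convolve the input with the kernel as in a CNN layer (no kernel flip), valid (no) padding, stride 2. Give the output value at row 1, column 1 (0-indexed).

The receptive field on the input at this output position is [0 7 3]. Elementwise product with the kernel and sum: 7·1.

7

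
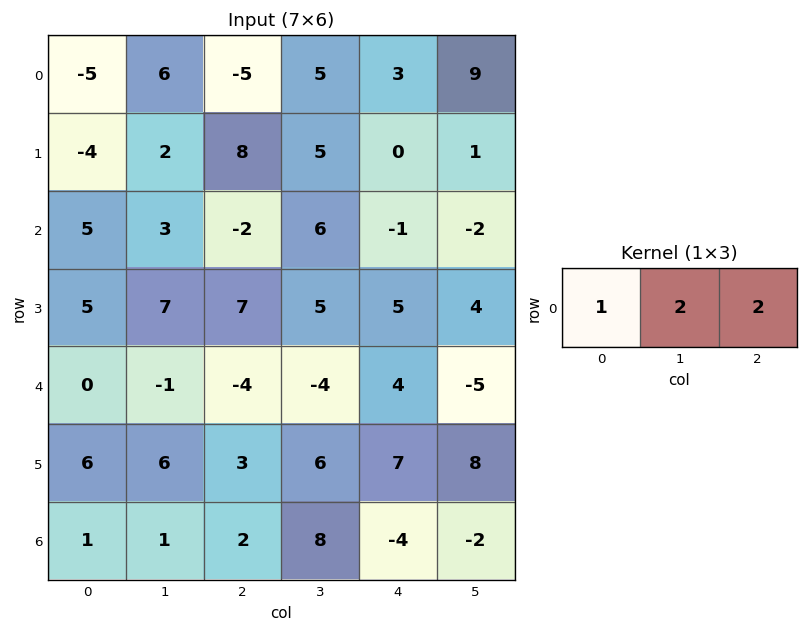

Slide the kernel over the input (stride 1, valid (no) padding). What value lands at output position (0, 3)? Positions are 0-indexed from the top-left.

The receptive field on the input at this output position is [5 3 9]. Elementwise product with the kernel and sum: 5·1 + 3·2 + 9·2.

29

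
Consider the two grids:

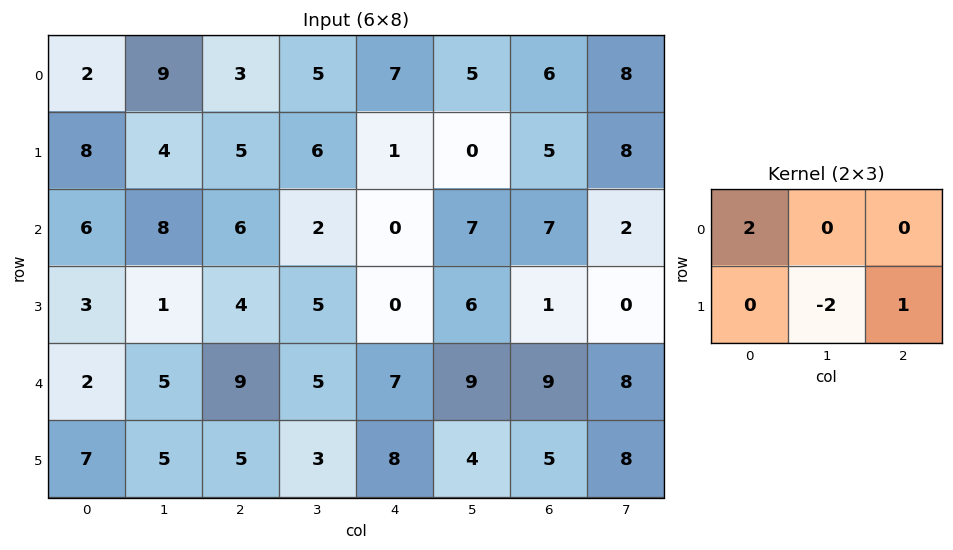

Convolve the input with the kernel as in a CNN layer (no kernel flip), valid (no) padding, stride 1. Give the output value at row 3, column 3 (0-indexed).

5

The receptive field on the input at this output position is [5 0 6 / 5 7 9]. Elementwise product with the kernel and sum: 5·2 + 7·-2 + 9·1.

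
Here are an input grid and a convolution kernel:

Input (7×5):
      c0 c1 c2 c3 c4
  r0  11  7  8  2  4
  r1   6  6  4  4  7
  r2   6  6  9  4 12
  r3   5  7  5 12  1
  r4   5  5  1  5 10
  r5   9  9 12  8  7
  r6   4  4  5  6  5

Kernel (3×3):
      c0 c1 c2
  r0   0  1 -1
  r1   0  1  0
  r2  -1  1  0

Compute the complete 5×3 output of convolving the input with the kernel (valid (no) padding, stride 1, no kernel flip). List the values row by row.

5 13 -3
10 7 8
4 6 8
7 -3 12
13 9 4

Output[0,0]: The receptive field on the input at this output position is [11 7 8 / 6 6 4 / 6 6 9]. Elementwise product with the kernel and sum: 7·1 + 8·-1 + 6·1 + 6·-1 + 6·1.
Output[0,1]: The receptive field on the input at this output position is [7 8 2 / 6 4 4 / 6 9 4]. Elementwise product with the kernel and sum: 8·1 + 2·-1 + 4·1 + 6·-1 + 9·1.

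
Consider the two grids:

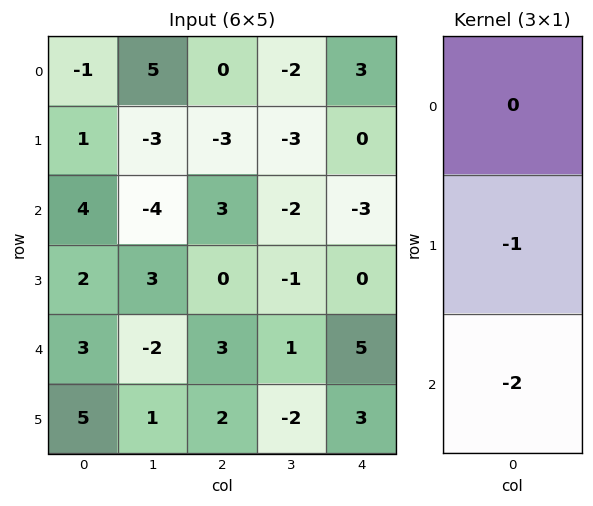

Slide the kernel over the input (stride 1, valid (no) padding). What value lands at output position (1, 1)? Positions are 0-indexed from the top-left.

-2

The receptive field on the input at this output position is [-3 / -4 / 3]. Elementwise product with the kernel and sum: -4·-1 + 3·-2.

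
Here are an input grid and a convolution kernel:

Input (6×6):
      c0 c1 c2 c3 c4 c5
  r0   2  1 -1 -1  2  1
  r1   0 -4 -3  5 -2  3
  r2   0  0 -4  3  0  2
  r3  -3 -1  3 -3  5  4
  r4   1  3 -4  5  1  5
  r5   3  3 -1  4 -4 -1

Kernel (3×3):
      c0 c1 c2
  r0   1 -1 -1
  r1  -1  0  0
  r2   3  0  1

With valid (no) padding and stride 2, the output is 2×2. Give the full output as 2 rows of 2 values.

Output[0,0]: The receptive field on the input at this output position is [2 1 -1 / 0 -4 -3 / 0 0 -4]. Elementwise product with the kernel and sum: 2·1 + 1·-1 + -1·-1 + 0·-1 + 0·3 + -4·1.
Output[0,1]: The receptive field on the input at this output position is [-1 -1 2 / -3 5 -2 / -4 3 0]. Elementwise product with the kernel and sum: -1·1 + -1·-1 + 2·-1 + -3·-1 + -4·3 + 0·1.

-2 -11
6 -21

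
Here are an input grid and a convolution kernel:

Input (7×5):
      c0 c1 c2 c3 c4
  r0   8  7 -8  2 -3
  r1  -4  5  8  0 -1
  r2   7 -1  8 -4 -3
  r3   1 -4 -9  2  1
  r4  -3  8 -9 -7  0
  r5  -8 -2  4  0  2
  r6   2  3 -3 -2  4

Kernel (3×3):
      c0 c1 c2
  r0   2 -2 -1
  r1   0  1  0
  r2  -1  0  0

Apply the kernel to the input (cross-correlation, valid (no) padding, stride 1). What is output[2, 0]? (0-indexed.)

The receptive field on the input at this output position is [7 -1 8 / 1 -4 -9 / -3 8 -9]. Elementwise product with the kernel and sum: 7·2 + -1·-2 + 8·-1 + -4·1 + -3·-1.

7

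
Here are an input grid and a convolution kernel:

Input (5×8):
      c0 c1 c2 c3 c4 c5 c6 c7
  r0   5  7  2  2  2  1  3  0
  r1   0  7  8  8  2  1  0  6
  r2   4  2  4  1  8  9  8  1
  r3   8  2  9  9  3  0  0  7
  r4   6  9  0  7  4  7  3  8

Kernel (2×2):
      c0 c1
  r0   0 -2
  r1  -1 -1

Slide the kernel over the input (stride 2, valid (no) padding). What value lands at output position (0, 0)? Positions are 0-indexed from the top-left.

-21

The receptive field on the input at this output position is [5 7 / 0 7]. Elementwise product with the kernel and sum: 7·-2 + 0·-1 + 7·-1.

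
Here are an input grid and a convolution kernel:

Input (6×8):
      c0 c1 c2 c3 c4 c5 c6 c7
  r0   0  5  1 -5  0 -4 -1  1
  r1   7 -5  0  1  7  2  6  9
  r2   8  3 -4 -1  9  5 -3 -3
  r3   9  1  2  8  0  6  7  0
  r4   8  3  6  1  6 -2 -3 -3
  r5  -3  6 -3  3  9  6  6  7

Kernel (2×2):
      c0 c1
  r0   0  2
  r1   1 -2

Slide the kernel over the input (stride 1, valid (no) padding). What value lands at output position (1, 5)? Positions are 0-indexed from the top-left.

23

The receptive field on the input at this output position is [2 6 / 5 -3]. Elementwise product with the kernel and sum: 6·2 + 5·1 + -3·-2.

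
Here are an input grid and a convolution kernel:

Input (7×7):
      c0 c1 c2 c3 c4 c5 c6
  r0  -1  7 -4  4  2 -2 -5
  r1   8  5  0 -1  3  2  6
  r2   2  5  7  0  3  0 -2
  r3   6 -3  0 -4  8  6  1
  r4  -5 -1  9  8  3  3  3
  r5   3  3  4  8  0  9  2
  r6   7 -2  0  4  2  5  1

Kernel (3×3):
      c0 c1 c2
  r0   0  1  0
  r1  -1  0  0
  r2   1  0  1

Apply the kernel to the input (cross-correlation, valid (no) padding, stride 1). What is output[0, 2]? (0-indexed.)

The receptive field on the input at this output position is [-4 4 2 / 0 -1 3 / 7 0 3]. Elementwise product with the kernel and sum: 4·1 + 0·-1 + 7·1 + 3·1.

14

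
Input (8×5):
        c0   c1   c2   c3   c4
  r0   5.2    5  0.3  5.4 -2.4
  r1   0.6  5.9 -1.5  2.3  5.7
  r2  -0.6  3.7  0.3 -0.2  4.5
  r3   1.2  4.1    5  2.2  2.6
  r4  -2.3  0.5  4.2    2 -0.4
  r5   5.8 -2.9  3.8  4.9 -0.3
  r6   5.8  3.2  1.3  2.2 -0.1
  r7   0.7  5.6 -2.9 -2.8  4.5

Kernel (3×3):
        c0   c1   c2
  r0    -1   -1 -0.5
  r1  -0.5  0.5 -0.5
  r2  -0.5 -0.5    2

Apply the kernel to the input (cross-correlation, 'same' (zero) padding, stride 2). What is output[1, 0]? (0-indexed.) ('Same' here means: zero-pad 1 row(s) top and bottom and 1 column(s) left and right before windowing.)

The receptive field on the zero-padded input at this output position is [0 0.6 5.9 / 0 -0.6 3.7 / 0 1.2 4.1]. Elementwise product with the kernel and sum: 0·-1 + 0.6·-1 + 5.9·-0.5 + 0·-0.5 + -0.6·0.5 + 3.7·-0.5 + 0·-0.5 + 1.2·-0.5 + 4.1·2.

1.9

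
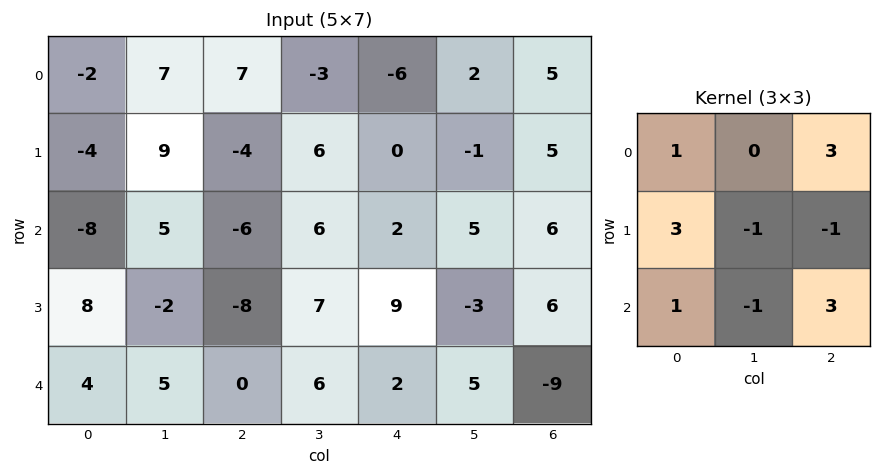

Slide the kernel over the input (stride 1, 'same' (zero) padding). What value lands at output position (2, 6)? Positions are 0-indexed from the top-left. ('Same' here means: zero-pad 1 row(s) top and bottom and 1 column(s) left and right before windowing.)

-1

The receptive field on the zero-padded input at this output position is [-1 5 0 / 5 6 0 / -3 6 0]. Elementwise product with the kernel and sum: -1·1 + 0·3 + 5·3 + 6·-1 + 0·-1 + -3·1 + 6·-1 + 0·3.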